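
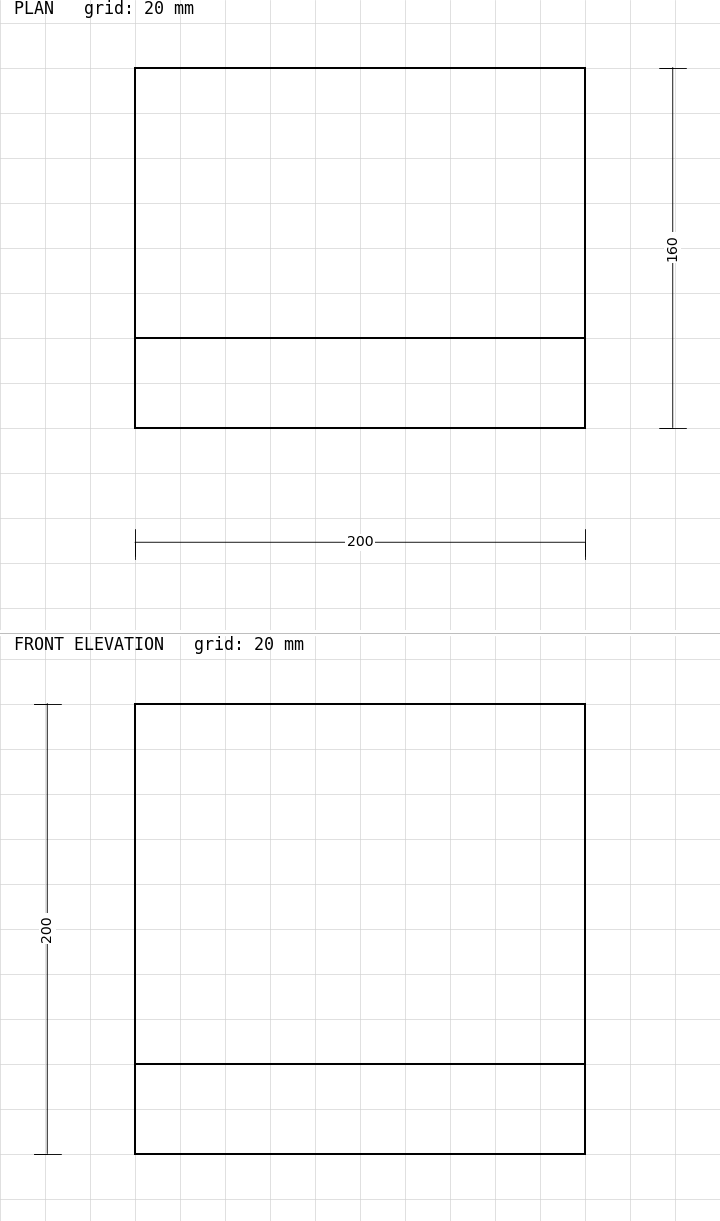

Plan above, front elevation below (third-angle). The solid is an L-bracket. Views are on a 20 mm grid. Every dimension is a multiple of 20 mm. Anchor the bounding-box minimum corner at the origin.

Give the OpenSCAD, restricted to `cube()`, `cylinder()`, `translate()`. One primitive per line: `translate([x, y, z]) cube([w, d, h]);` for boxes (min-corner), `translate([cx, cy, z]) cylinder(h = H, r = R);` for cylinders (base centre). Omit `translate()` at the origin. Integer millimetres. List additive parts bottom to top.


cube([200, 160, 40]);
translate([0, 0, 40]) cube([200, 40, 160]);


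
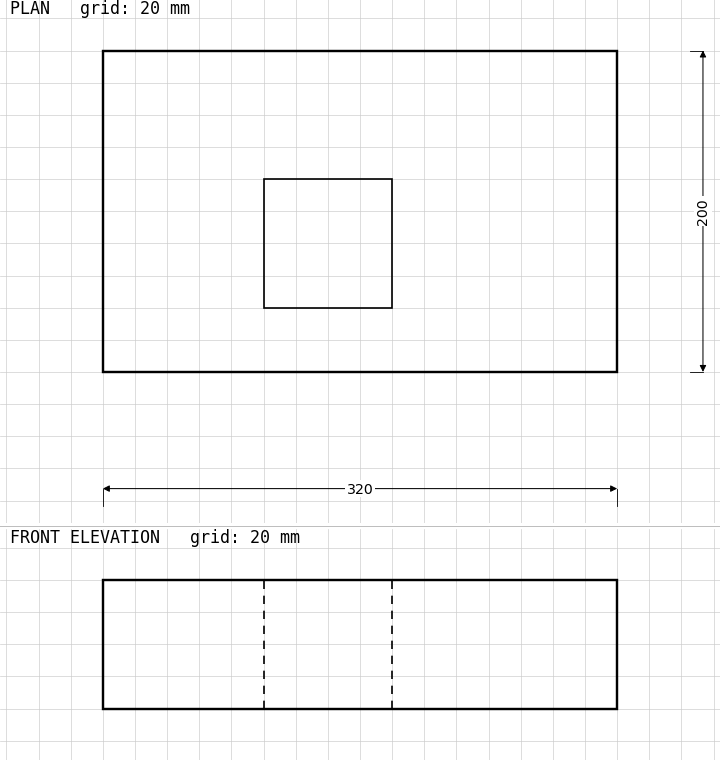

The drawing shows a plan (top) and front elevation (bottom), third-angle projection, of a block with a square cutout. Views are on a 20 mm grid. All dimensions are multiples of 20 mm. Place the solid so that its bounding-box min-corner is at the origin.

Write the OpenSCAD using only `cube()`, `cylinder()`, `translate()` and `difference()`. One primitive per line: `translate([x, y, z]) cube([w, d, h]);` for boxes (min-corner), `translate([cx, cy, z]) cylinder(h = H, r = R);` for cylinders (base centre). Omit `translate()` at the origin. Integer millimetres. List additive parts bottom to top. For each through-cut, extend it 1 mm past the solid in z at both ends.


difference() {
  cube([320, 200, 80]);
  translate([100, 40, -1]) cube([80, 80, 82]);
}


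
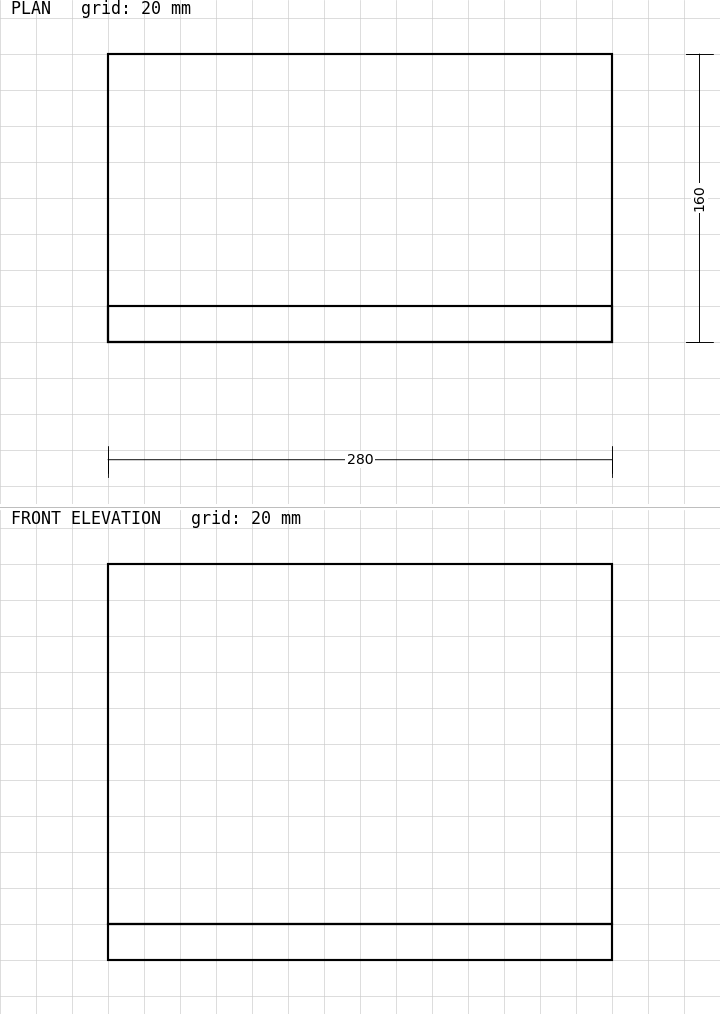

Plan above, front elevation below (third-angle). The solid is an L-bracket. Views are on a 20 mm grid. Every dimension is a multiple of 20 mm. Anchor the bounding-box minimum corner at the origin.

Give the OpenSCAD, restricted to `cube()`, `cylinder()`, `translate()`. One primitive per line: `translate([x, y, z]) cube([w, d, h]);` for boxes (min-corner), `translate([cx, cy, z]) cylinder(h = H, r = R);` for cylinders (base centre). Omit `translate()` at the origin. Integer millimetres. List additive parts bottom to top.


cube([280, 160, 20]);
translate([0, 0, 20]) cube([280, 20, 200]);


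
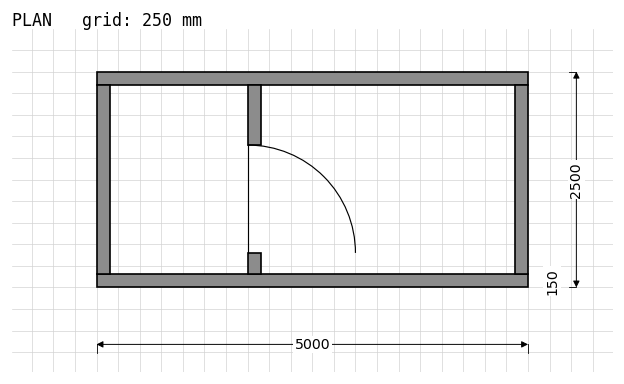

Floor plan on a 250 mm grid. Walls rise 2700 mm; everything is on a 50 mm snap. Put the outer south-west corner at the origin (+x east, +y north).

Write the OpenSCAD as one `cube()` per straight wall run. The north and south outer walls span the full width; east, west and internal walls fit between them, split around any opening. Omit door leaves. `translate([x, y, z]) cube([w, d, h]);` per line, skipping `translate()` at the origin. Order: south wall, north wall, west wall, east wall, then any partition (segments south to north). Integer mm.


cube([5000, 150, 2700]);
translate([0, 2350, 0]) cube([5000, 150, 2700]);
translate([0, 150, 0]) cube([150, 2200, 2700]);
translate([4850, 150, 0]) cube([150, 2200, 2700]);
translate([1750, 150, 0]) cube([150, 250, 2700]);
translate([1750, 1650, 0]) cube([150, 700, 2700]);


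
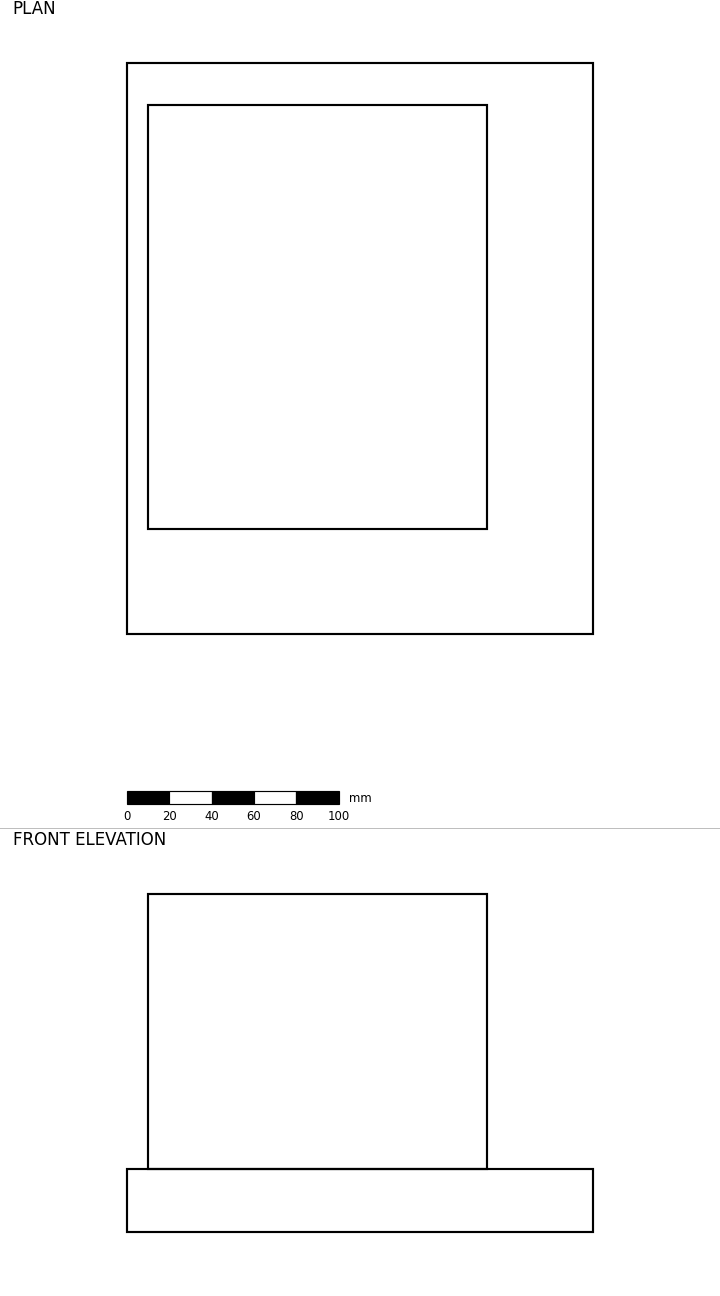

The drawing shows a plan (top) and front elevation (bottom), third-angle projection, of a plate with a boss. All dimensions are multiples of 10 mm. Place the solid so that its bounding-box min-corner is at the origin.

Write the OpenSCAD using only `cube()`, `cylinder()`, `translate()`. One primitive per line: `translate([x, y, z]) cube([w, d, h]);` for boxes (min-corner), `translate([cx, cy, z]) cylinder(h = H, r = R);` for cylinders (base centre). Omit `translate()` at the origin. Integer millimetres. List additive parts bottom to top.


cube([220, 270, 30]);
translate([10, 50, 30]) cube([160, 200, 130]);


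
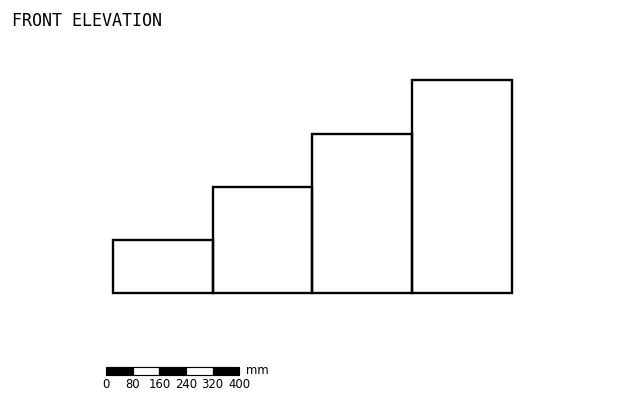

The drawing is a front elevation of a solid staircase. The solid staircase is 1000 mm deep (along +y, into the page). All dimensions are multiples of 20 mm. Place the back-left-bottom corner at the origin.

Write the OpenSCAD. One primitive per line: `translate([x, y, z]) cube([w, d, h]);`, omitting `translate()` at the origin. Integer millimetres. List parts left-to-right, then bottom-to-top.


cube([300, 1000, 160]);
translate([300, 0, 0]) cube([300, 1000, 320]);
translate([600, 0, 0]) cube([300, 1000, 480]);
translate([900, 0, 0]) cube([300, 1000, 640]);


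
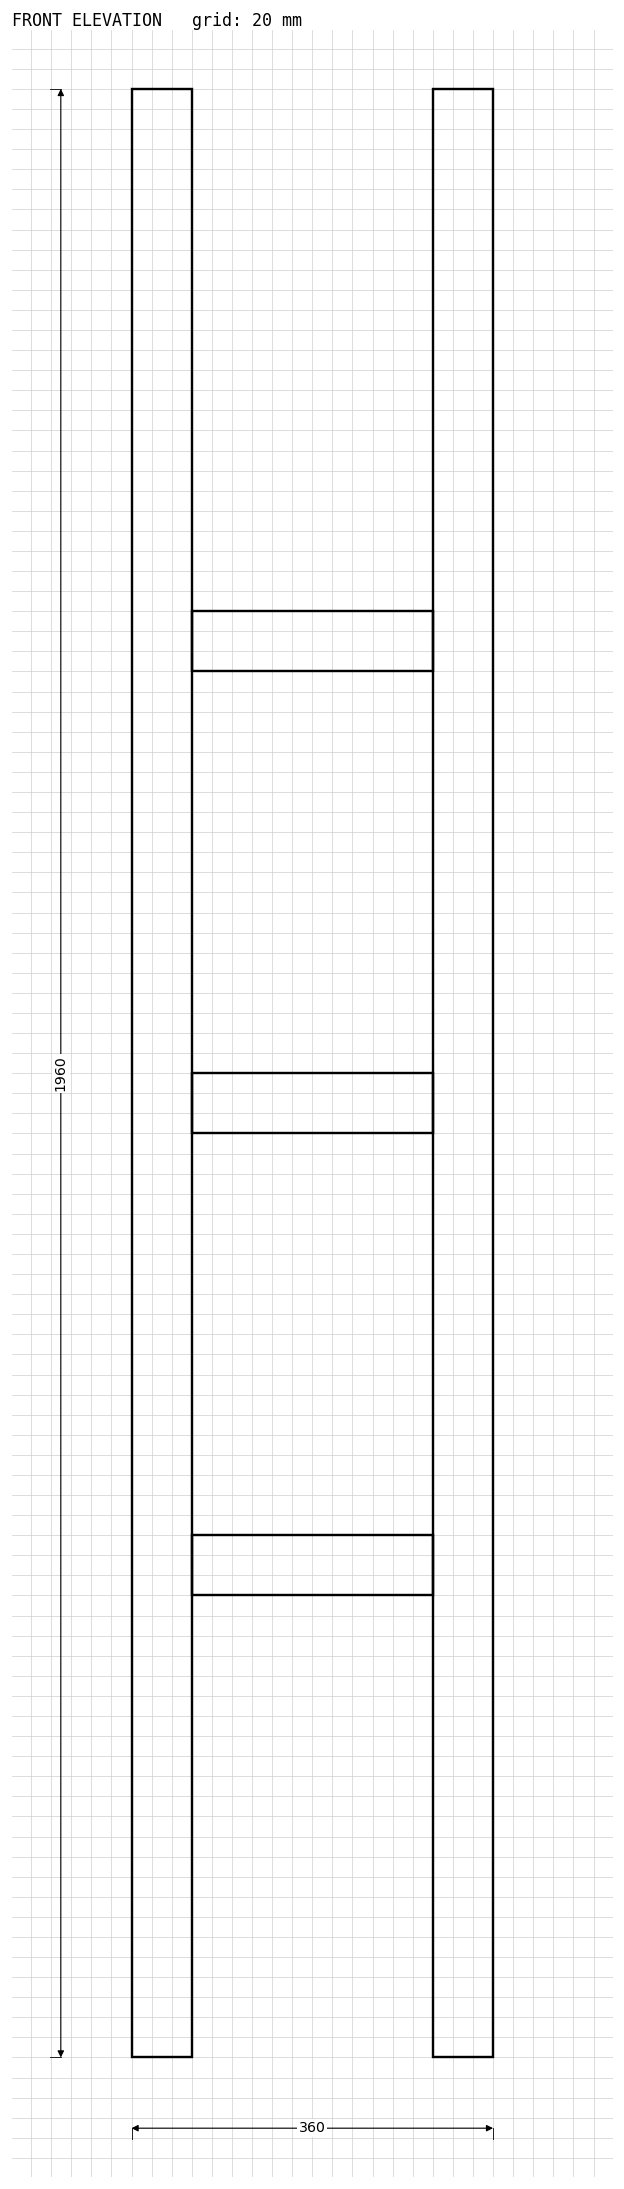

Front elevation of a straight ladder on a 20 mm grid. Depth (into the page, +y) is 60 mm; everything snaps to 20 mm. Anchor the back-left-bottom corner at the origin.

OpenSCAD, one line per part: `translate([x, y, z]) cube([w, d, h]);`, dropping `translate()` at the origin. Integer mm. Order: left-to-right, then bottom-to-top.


cube([60, 60, 1960]);
translate([60, 0, 460]) cube([240, 60, 60]);
translate([60, 0, 920]) cube([240, 60, 60]);
translate([60, 0, 1380]) cube([240, 60, 60]);
translate([300, 0, 0]) cube([60, 60, 1960]);


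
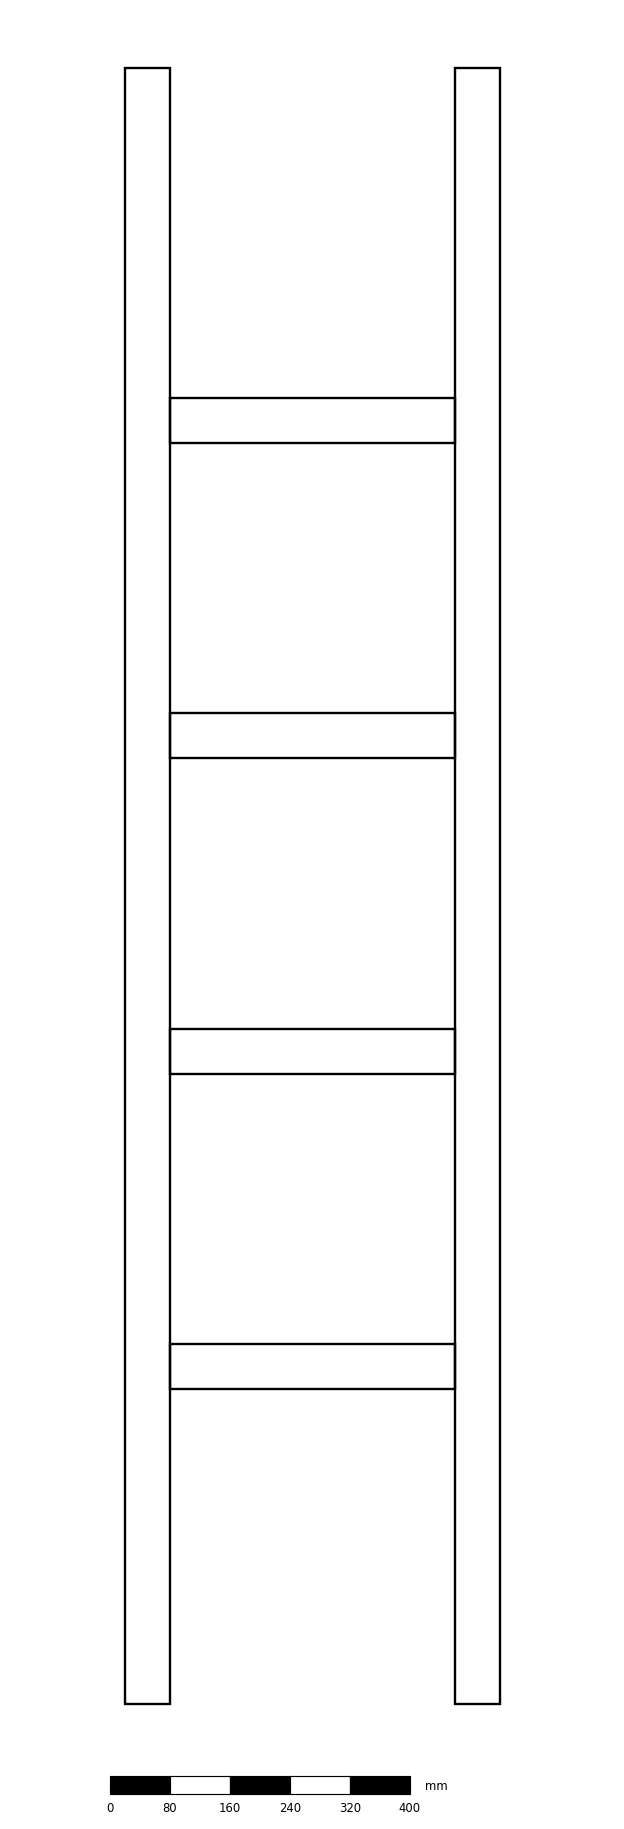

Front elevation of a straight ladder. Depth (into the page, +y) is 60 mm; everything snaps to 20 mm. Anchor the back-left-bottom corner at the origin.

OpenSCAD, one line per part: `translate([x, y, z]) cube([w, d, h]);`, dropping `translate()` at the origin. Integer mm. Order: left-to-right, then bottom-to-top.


cube([60, 60, 2180]);
translate([60, 0, 420]) cube([380, 60, 60]);
translate([60, 0, 840]) cube([380, 60, 60]);
translate([60, 0, 1260]) cube([380, 60, 60]);
translate([60, 0, 1680]) cube([380, 60, 60]);
translate([440, 0, 0]) cube([60, 60, 2180]);


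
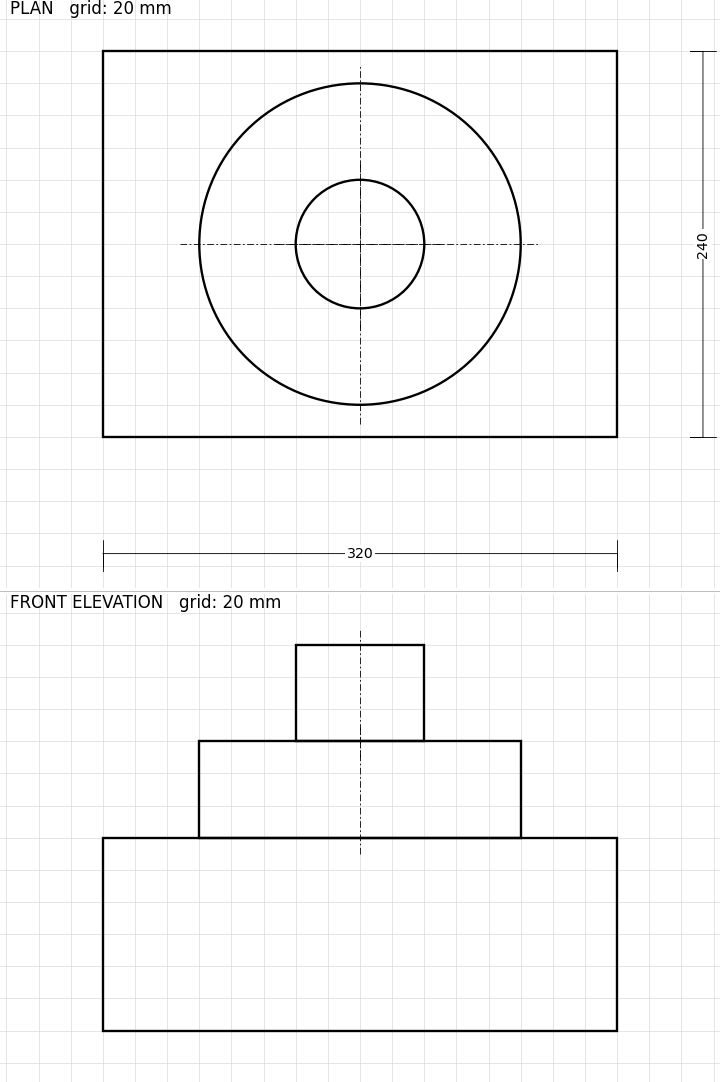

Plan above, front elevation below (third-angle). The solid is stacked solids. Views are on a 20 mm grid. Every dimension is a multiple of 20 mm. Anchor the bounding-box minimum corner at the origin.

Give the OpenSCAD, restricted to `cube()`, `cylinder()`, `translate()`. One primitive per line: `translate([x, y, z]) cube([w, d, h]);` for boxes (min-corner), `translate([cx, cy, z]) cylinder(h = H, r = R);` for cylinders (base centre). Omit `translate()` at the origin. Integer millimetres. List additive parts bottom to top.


cube([320, 240, 120]);
translate([160, 120, 120]) cylinder(h = 60, r = 100);
translate([160, 120, 180]) cylinder(h = 60, r = 40);


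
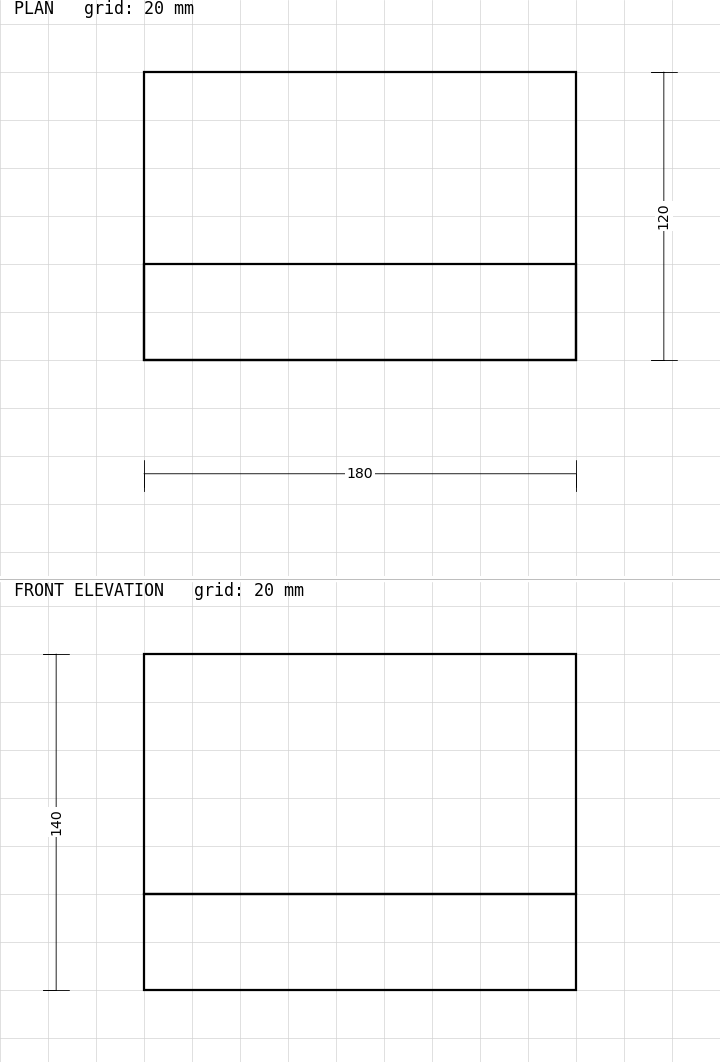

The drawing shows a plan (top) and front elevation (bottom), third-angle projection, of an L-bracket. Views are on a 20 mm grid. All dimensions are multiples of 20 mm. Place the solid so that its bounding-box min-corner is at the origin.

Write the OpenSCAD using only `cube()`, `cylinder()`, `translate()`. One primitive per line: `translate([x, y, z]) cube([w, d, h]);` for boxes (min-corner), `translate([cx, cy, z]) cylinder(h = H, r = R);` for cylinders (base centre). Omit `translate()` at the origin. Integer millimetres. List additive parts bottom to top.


cube([180, 120, 40]);
translate([0, 0, 40]) cube([180, 40, 100]);


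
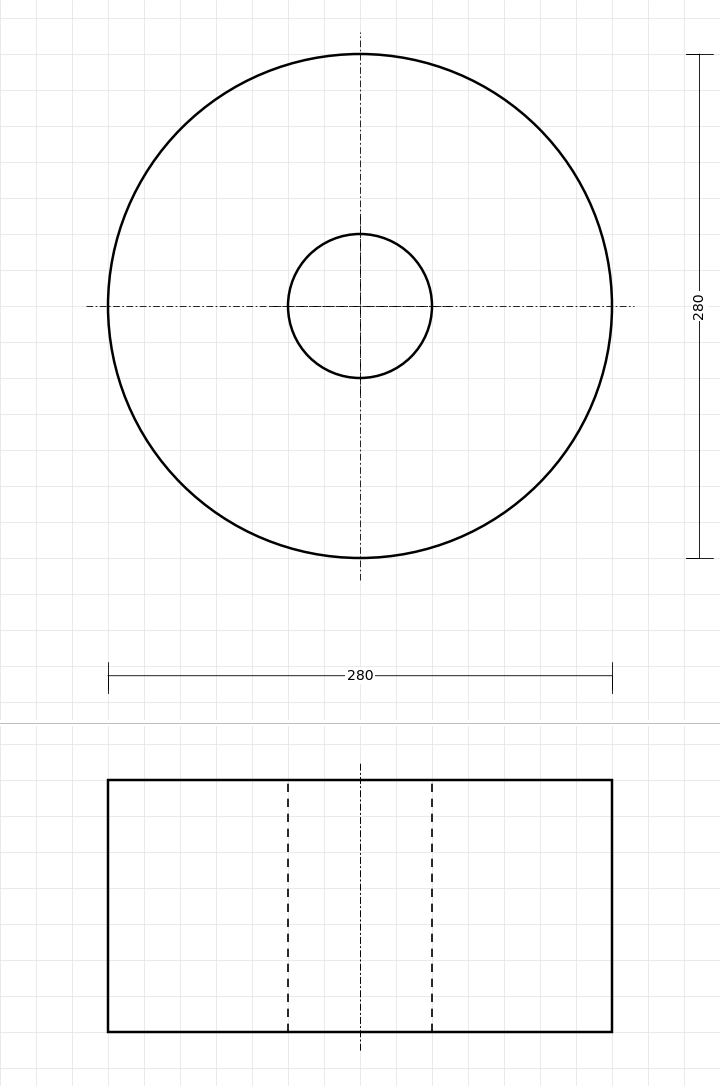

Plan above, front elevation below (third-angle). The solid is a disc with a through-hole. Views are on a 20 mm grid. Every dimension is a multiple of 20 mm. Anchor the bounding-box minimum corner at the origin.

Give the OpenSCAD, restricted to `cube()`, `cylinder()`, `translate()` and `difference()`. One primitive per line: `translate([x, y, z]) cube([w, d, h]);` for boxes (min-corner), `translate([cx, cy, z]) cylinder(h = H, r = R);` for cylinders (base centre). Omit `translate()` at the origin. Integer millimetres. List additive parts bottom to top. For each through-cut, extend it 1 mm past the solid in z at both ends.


difference() {
  translate([140, 140, 0]) cylinder(h = 140, r = 140);
  translate([140, 140, -1]) cylinder(h = 142, r = 40);
}


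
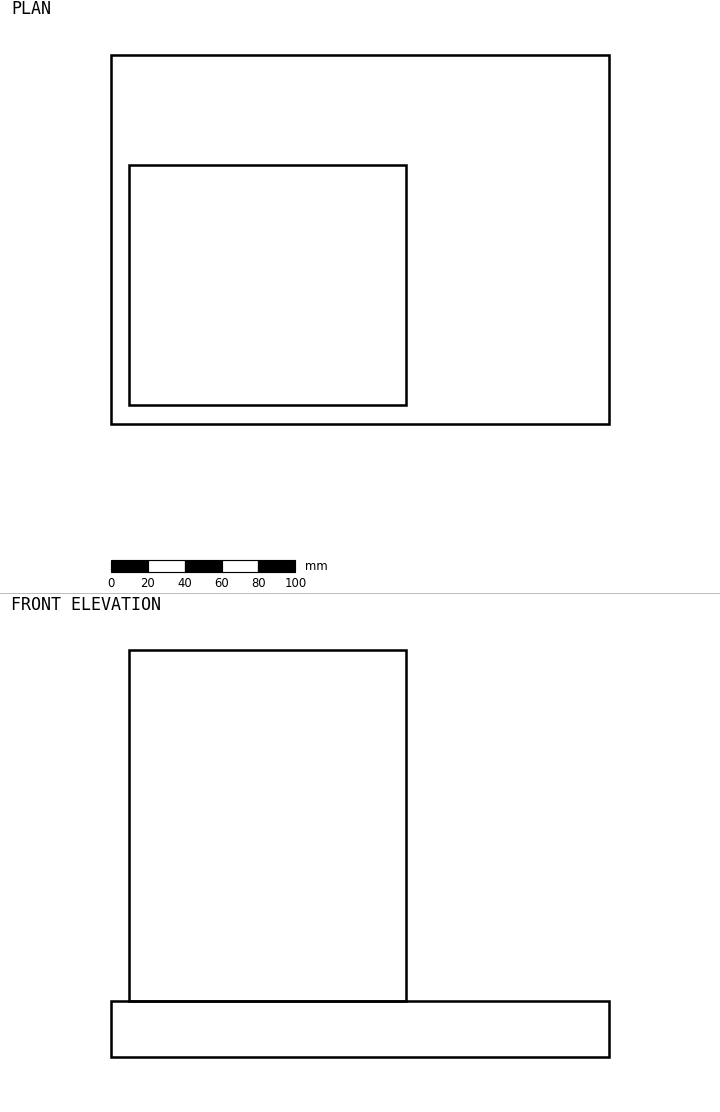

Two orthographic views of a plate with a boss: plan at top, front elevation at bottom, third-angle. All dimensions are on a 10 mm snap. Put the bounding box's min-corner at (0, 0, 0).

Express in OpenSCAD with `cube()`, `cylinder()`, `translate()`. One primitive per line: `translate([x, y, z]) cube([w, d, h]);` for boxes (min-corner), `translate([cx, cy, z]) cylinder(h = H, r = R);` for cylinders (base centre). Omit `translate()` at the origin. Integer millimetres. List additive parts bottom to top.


cube([270, 200, 30]);
translate([10, 10, 30]) cube([150, 130, 190]);


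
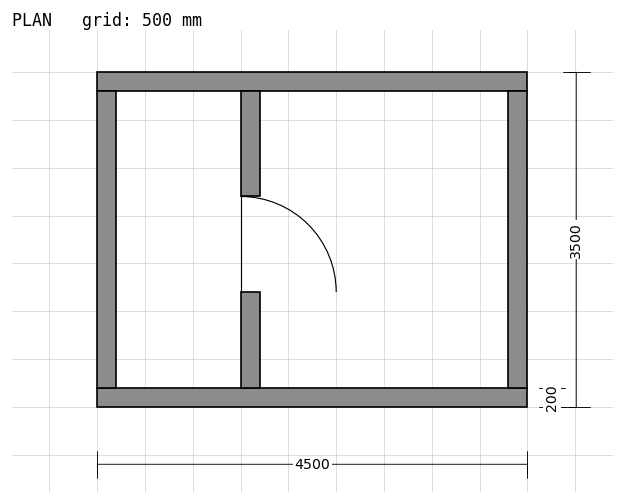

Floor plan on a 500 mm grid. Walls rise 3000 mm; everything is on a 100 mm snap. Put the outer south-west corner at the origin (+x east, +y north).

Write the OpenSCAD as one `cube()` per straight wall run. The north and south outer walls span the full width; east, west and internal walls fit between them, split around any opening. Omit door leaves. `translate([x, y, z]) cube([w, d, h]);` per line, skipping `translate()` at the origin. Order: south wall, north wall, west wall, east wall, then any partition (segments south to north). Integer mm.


cube([4500, 200, 3000]);
translate([0, 3300, 0]) cube([4500, 200, 3000]);
translate([0, 200, 0]) cube([200, 3100, 3000]);
translate([4300, 200, 0]) cube([200, 3100, 3000]);
translate([1500, 200, 0]) cube([200, 1000, 3000]);
translate([1500, 2200, 0]) cube([200, 1100, 3000]);


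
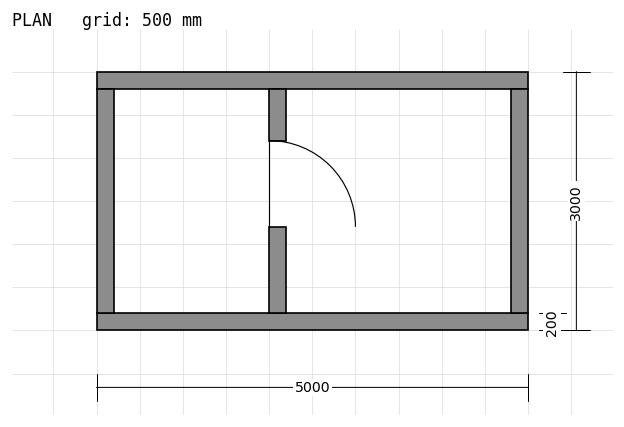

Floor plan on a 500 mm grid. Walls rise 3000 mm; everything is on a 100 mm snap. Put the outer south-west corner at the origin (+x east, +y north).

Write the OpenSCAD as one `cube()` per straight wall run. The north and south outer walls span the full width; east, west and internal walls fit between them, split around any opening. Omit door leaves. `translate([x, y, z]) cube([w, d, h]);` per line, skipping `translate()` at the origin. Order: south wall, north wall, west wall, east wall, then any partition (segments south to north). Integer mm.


cube([5000, 200, 3000]);
translate([0, 2800, 0]) cube([5000, 200, 3000]);
translate([0, 200, 0]) cube([200, 2600, 3000]);
translate([4800, 200, 0]) cube([200, 2600, 3000]);
translate([2000, 200, 0]) cube([200, 1000, 3000]);
translate([2000, 2200, 0]) cube([200, 600, 3000]);


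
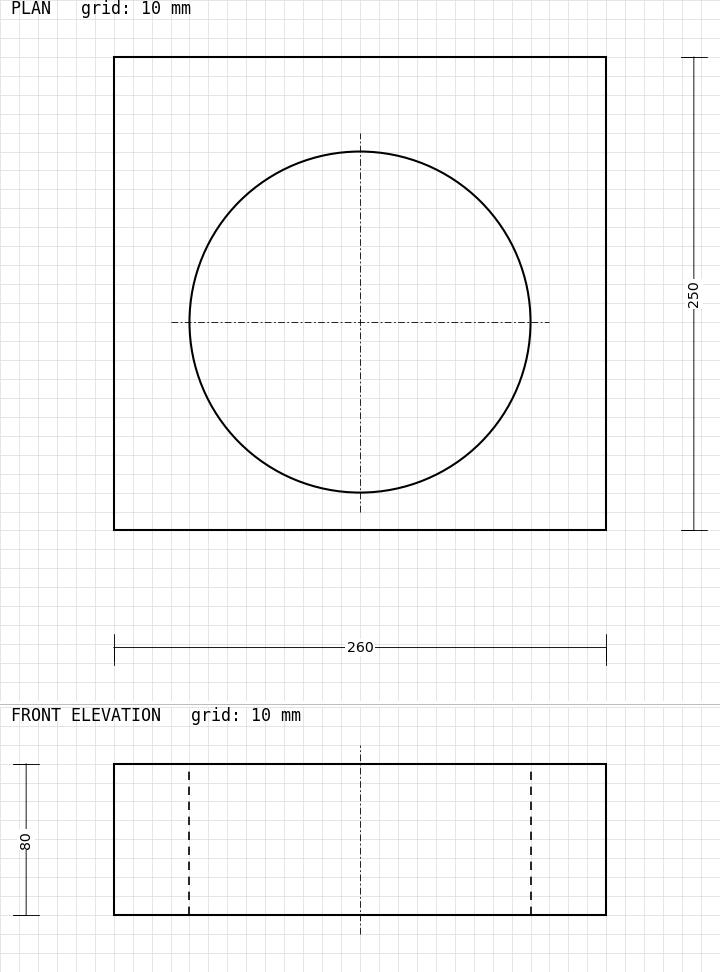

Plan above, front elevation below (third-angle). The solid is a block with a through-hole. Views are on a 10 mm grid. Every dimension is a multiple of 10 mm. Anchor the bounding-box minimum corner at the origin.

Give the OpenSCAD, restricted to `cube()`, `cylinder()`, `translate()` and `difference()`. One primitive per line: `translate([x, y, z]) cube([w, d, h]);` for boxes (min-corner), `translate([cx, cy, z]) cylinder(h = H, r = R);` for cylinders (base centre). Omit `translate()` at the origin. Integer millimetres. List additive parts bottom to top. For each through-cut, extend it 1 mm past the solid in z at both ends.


difference() {
  cube([260, 250, 80]);
  translate([130, 110, -1]) cylinder(h = 82, r = 90);
}


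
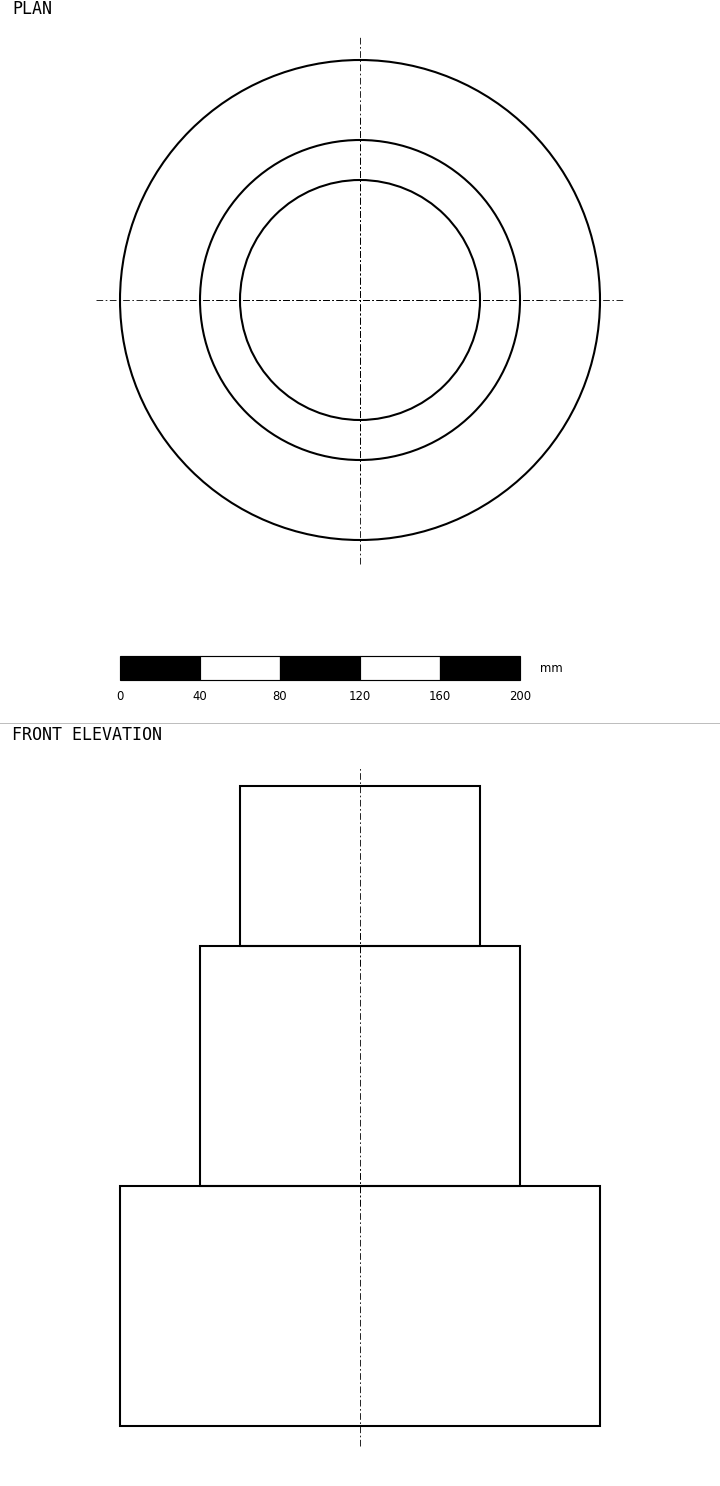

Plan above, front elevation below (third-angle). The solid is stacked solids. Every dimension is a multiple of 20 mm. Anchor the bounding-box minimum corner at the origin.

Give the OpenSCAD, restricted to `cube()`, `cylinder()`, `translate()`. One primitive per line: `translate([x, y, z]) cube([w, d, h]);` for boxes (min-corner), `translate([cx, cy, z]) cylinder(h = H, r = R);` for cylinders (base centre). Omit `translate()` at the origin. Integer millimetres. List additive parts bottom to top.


translate([120, 120, 0]) cylinder(h = 120, r = 120);
translate([120, 120, 120]) cylinder(h = 120, r = 80);
translate([120, 120, 240]) cylinder(h = 80, r = 60);


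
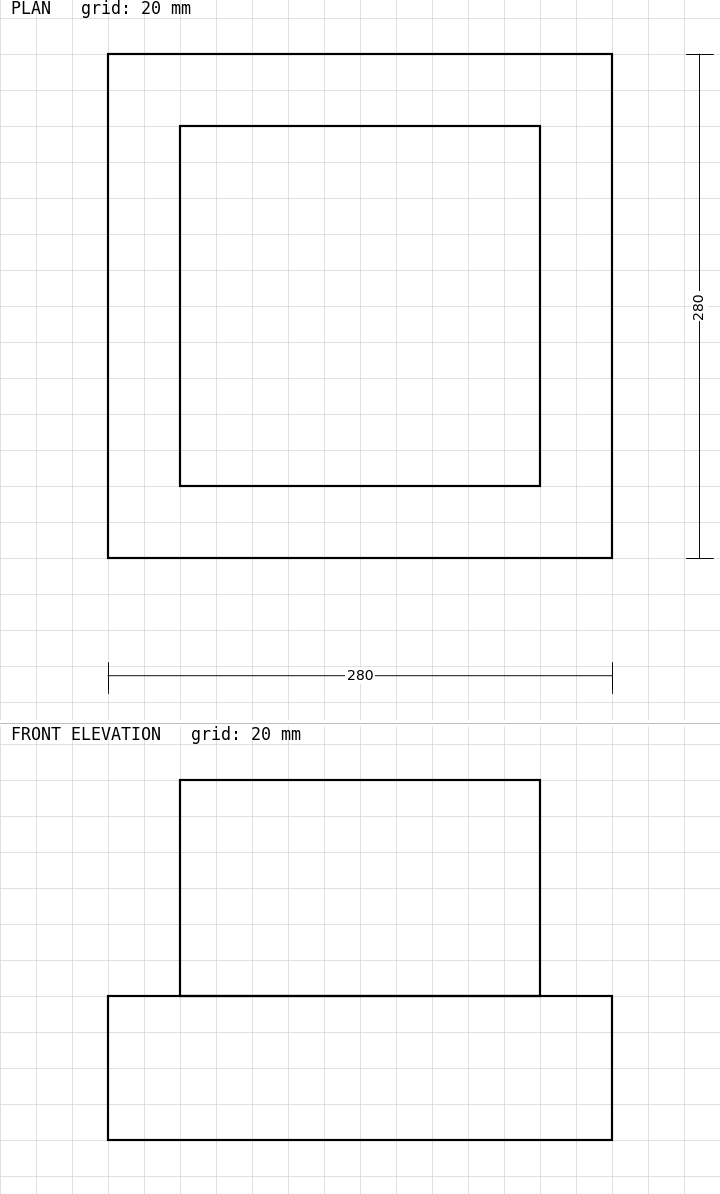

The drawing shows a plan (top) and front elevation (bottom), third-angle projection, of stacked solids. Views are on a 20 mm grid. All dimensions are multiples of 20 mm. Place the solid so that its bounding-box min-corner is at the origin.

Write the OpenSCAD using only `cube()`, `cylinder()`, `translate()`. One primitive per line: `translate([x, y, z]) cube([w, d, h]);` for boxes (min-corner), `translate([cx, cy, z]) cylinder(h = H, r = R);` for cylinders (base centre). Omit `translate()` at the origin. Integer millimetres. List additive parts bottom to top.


cube([280, 280, 80]);
translate([40, 40, 80]) cube([200, 200, 120]);


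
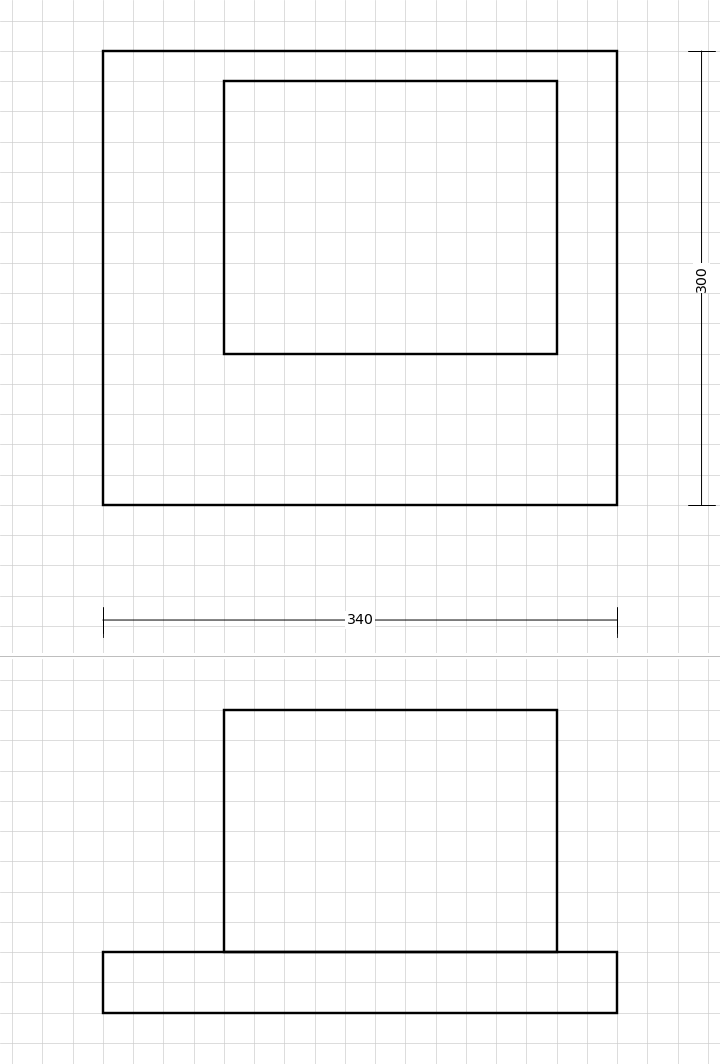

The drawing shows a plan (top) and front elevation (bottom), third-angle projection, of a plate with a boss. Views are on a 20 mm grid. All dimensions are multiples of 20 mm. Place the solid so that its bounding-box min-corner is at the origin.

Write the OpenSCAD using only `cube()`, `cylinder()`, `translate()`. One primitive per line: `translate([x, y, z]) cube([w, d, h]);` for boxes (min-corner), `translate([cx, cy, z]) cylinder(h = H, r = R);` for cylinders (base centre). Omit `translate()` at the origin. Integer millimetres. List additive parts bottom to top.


cube([340, 300, 40]);
translate([80, 100, 40]) cube([220, 180, 160]);


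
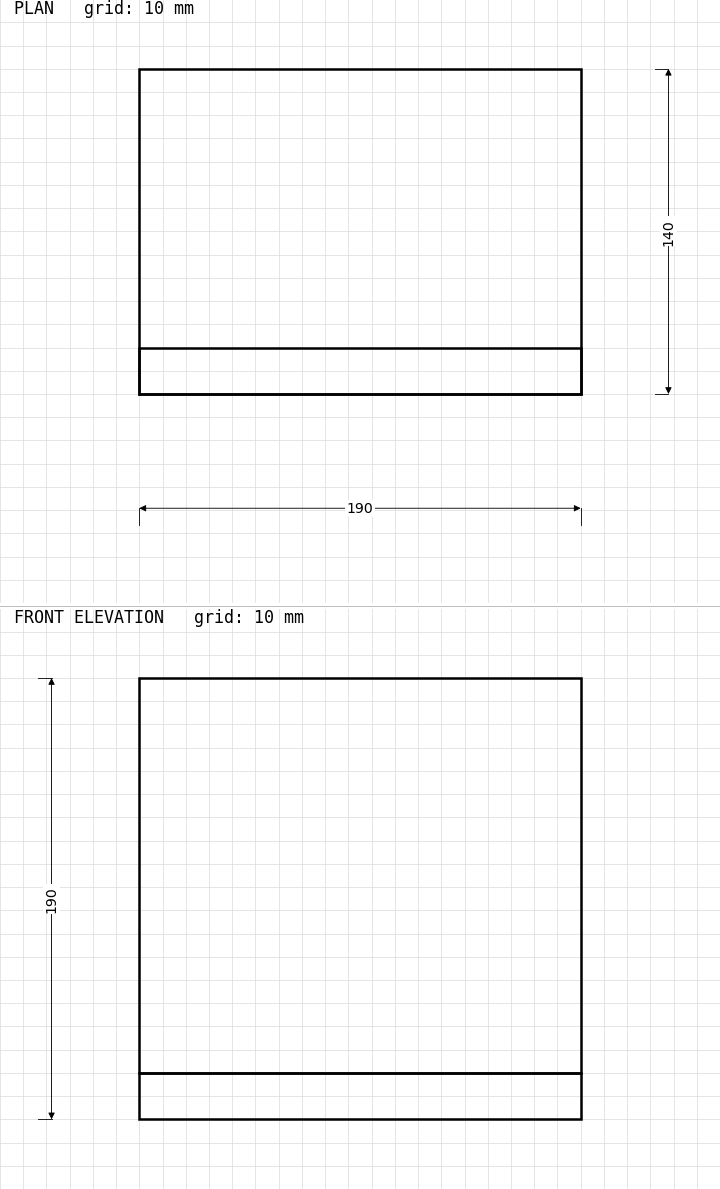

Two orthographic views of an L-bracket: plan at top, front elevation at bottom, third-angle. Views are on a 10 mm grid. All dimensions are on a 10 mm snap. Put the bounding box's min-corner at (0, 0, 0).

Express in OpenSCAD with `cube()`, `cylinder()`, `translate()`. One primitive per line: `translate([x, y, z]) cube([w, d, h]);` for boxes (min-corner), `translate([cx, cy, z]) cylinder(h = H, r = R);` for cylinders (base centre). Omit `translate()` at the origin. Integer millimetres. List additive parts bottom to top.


cube([190, 140, 20]);
translate([0, 0, 20]) cube([190, 20, 170]);


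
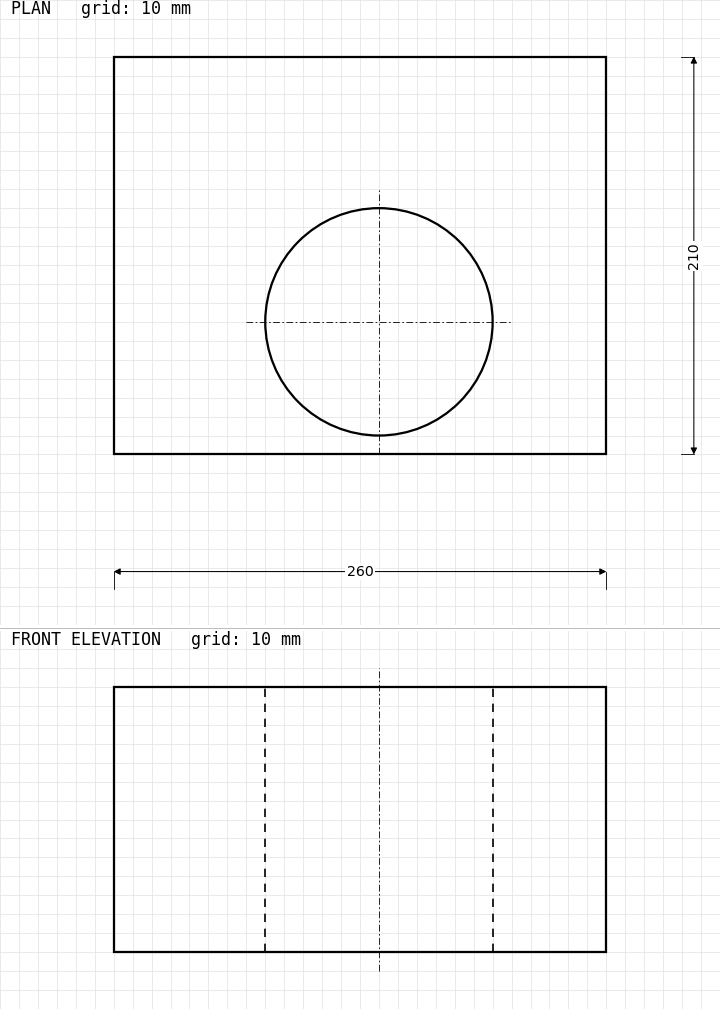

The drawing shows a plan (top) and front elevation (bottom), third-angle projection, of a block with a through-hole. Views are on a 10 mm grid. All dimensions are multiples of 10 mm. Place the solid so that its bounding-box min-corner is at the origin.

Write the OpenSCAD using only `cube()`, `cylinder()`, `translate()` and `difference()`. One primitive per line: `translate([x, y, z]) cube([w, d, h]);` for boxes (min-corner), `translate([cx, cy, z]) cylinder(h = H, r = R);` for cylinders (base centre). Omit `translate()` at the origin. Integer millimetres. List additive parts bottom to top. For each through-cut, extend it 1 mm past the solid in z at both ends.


difference() {
  cube([260, 210, 140]);
  translate([140, 70, -1]) cylinder(h = 142, r = 60);
}


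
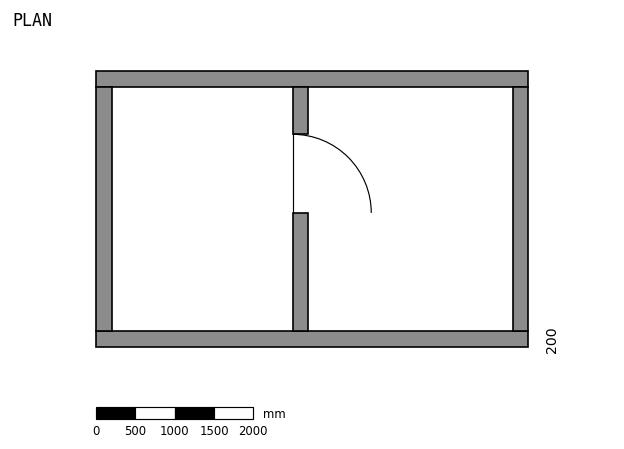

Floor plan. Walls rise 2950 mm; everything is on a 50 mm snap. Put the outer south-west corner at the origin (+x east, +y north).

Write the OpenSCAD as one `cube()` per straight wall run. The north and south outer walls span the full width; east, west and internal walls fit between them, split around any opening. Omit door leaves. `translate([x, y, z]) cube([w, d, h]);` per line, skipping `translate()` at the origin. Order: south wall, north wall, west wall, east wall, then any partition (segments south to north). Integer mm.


cube([5500, 200, 2950]);
translate([0, 3300, 0]) cube([5500, 200, 2950]);
translate([0, 200, 0]) cube([200, 3100, 2950]);
translate([5300, 200, 0]) cube([200, 3100, 2950]);
translate([2500, 200, 0]) cube([200, 1500, 2950]);
translate([2500, 2700, 0]) cube([200, 600, 2950]);


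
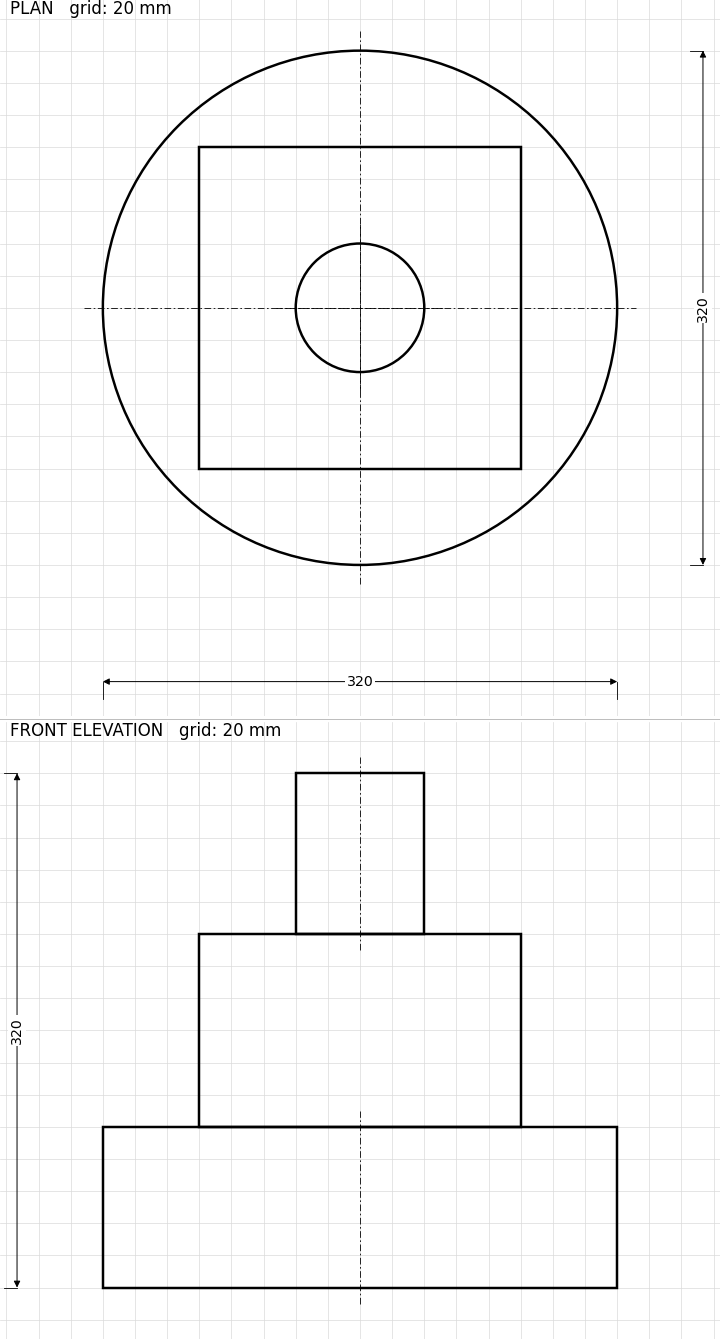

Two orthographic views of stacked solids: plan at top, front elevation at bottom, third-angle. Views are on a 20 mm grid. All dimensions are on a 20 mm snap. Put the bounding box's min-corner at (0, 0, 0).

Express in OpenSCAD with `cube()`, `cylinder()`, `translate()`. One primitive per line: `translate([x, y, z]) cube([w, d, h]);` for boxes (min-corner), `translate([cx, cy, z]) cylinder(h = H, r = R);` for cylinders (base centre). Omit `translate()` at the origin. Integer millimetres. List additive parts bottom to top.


translate([160, 160, 0]) cylinder(h = 100, r = 160);
translate([60, 60, 100]) cube([200, 200, 120]);
translate([160, 160, 220]) cylinder(h = 100, r = 40);


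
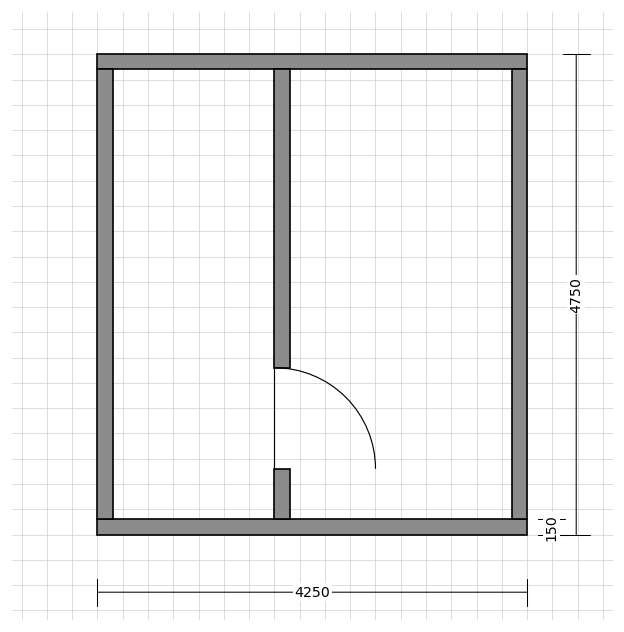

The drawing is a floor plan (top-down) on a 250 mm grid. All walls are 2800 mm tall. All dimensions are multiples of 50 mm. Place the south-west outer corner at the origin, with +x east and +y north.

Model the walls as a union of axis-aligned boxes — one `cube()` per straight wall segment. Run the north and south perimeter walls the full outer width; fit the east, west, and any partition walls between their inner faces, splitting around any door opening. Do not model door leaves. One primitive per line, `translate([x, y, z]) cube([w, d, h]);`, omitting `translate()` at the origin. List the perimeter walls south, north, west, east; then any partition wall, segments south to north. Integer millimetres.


cube([4250, 150, 2800]);
translate([0, 4600, 0]) cube([4250, 150, 2800]);
translate([0, 150, 0]) cube([150, 4450, 2800]);
translate([4100, 150, 0]) cube([150, 4450, 2800]);
translate([1750, 150, 0]) cube([150, 500, 2800]);
translate([1750, 1650, 0]) cube([150, 2950, 2800]);


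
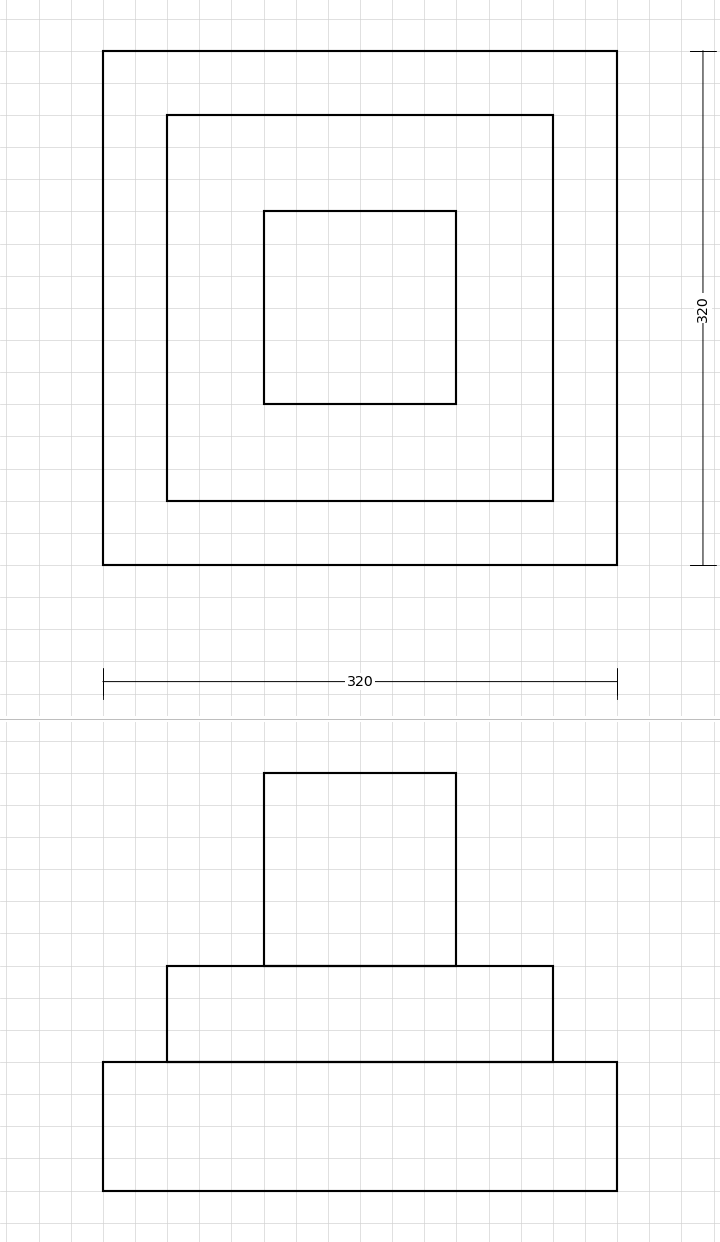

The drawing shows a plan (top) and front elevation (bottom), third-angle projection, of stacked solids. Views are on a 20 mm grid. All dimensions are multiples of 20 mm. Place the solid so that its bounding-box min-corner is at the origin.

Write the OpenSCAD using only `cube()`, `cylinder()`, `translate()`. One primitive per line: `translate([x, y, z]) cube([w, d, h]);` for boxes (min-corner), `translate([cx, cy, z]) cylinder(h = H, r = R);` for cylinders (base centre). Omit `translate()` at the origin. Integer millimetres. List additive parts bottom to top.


cube([320, 320, 80]);
translate([40, 40, 80]) cube([240, 240, 60]);
translate([100, 100, 140]) cube([120, 120, 120]);


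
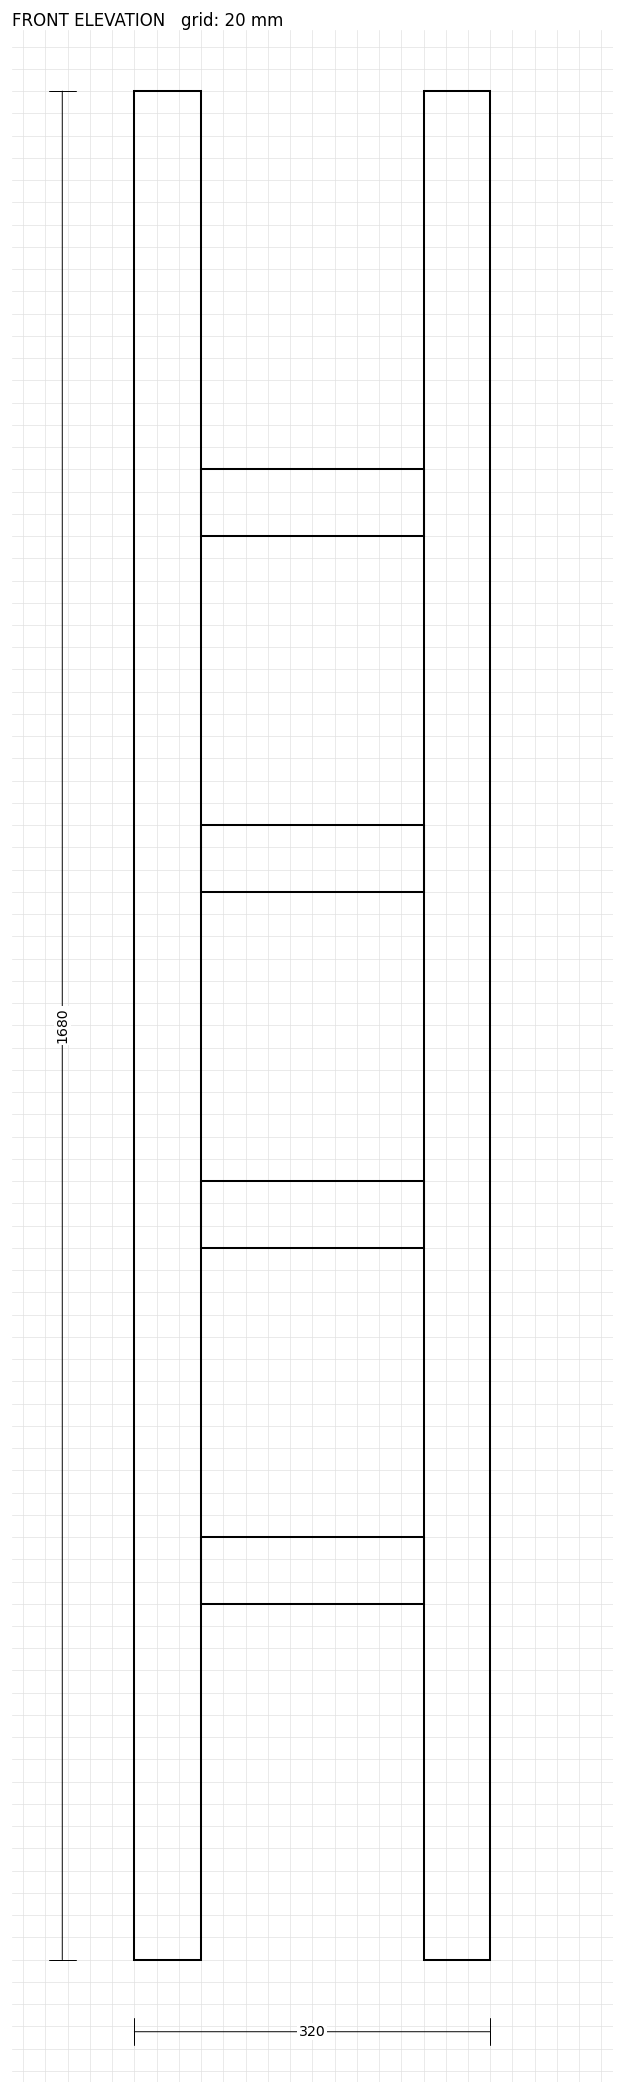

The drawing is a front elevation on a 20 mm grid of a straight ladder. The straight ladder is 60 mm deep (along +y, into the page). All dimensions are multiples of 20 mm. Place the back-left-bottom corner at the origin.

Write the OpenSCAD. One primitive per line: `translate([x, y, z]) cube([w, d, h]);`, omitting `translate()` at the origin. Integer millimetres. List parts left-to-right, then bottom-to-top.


cube([60, 60, 1680]);
translate([60, 0, 320]) cube([200, 60, 60]);
translate([60, 0, 640]) cube([200, 60, 60]);
translate([60, 0, 960]) cube([200, 60, 60]);
translate([60, 0, 1280]) cube([200, 60, 60]);
translate([260, 0, 0]) cube([60, 60, 1680]);


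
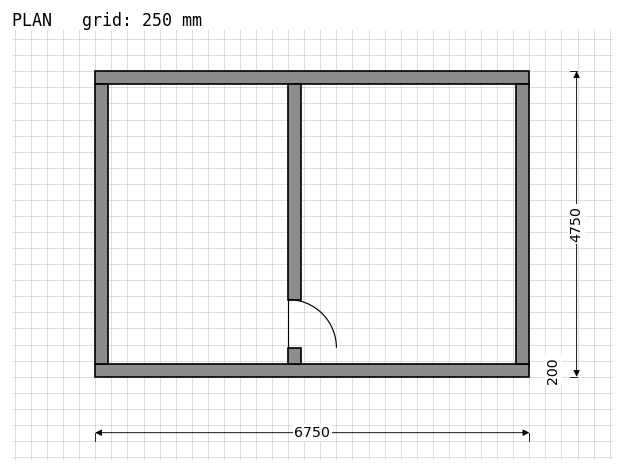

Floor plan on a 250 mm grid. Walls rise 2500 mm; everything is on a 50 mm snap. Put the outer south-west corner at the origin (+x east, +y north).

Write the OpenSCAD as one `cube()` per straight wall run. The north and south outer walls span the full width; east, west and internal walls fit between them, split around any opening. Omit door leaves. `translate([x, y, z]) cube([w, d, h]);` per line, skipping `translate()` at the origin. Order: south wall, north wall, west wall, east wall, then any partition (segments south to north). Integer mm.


cube([6750, 200, 2500]);
translate([0, 4550, 0]) cube([6750, 200, 2500]);
translate([0, 200, 0]) cube([200, 4350, 2500]);
translate([6550, 200, 0]) cube([200, 4350, 2500]);
translate([3000, 200, 0]) cube([200, 250, 2500]);
translate([3000, 1200, 0]) cube([200, 3350, 2500]);


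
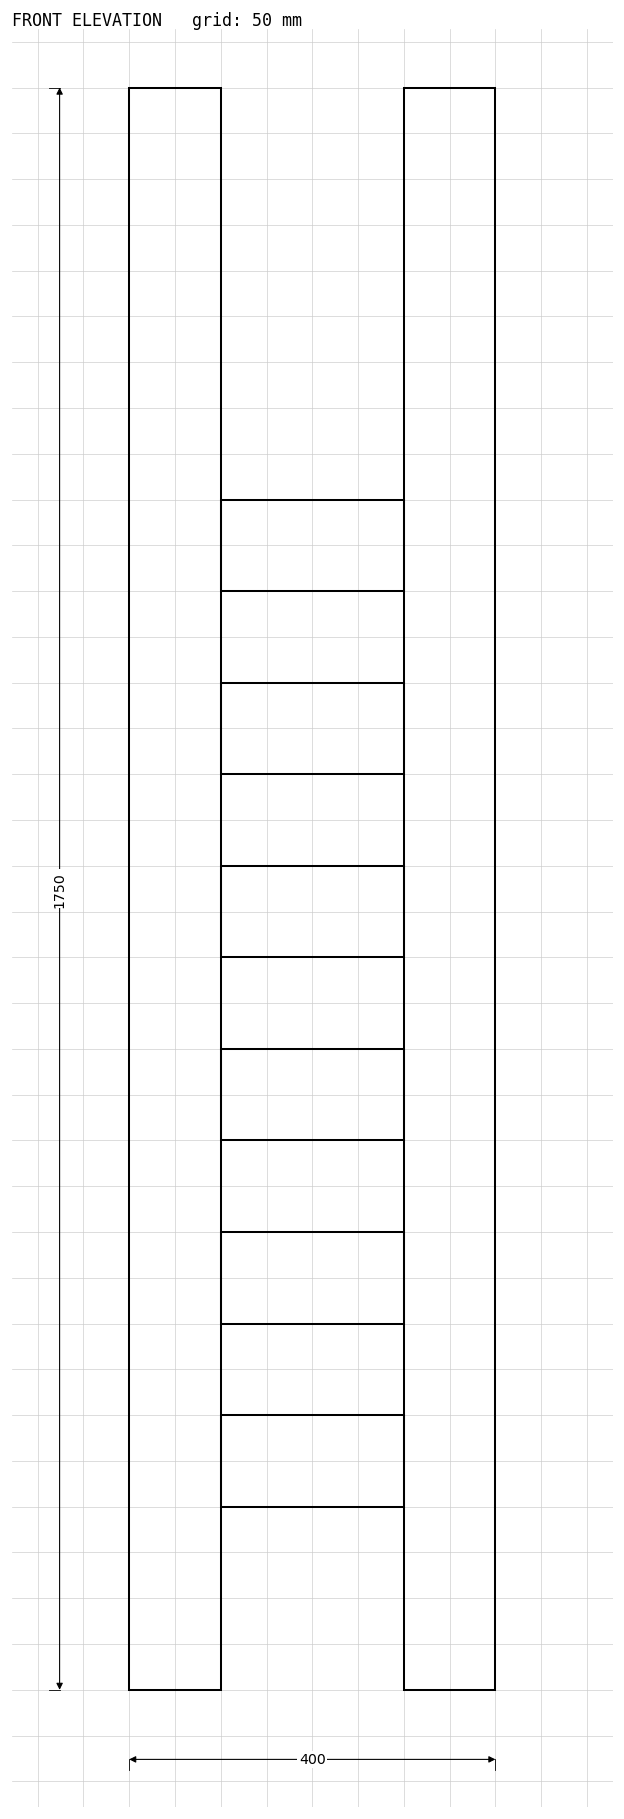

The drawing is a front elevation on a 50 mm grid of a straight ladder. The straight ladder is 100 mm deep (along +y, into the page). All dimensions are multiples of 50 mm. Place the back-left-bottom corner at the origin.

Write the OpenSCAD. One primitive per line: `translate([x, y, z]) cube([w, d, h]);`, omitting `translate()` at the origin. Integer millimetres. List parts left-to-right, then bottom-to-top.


cube([100, 100, 1750]);
translate([100, 0, 200]) cube([200, 100, 100]);
translate([100, 0, 400]) cube([200, 100, 100]);
translate([100, 0, 600]) cube([200, 100, 100]);
translate([100, 0, 800]) cube([200, 100, 100]);
translate([100, 0, 1000]) cube([200, 100, 100]);
translate([100, 0, 1200]) cube([200, 100, 100]);
translate([300, 0, 0]) cube([100, 100, 1750]);


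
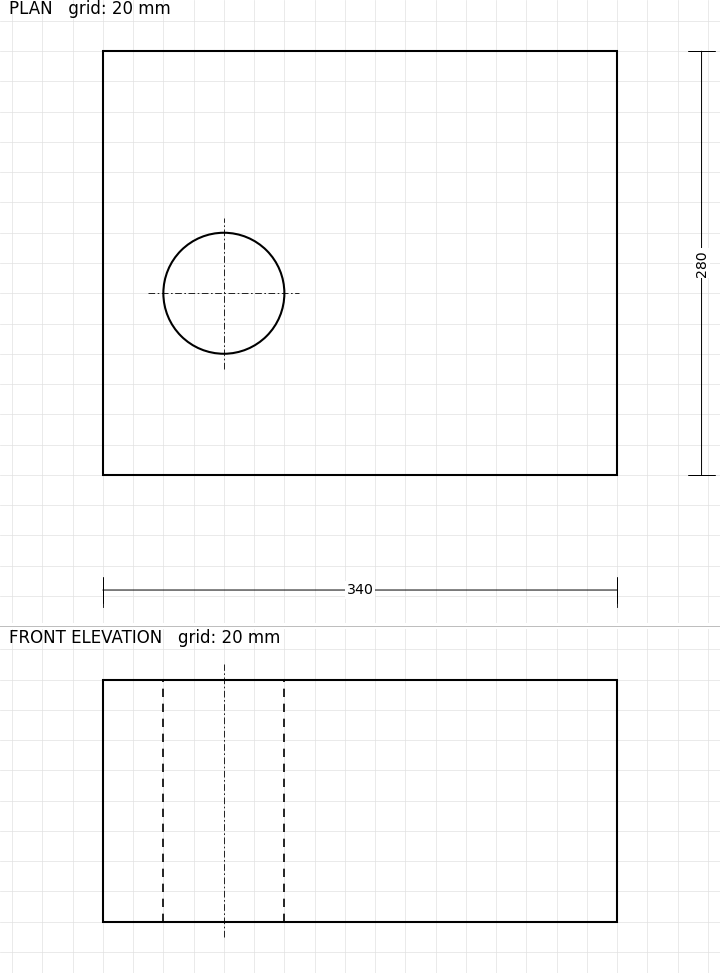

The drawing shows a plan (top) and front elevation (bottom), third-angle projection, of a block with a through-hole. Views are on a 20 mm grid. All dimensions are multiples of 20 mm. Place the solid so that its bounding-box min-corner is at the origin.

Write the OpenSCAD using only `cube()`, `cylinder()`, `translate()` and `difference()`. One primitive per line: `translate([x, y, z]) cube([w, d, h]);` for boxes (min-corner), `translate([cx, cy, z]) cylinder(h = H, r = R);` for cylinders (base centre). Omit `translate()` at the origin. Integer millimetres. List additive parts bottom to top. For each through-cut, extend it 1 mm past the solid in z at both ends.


difference() {
  cube([340, 280, 160]);
  translate([80, 120, -1]) cylinder(h = 162, r = 40);
}


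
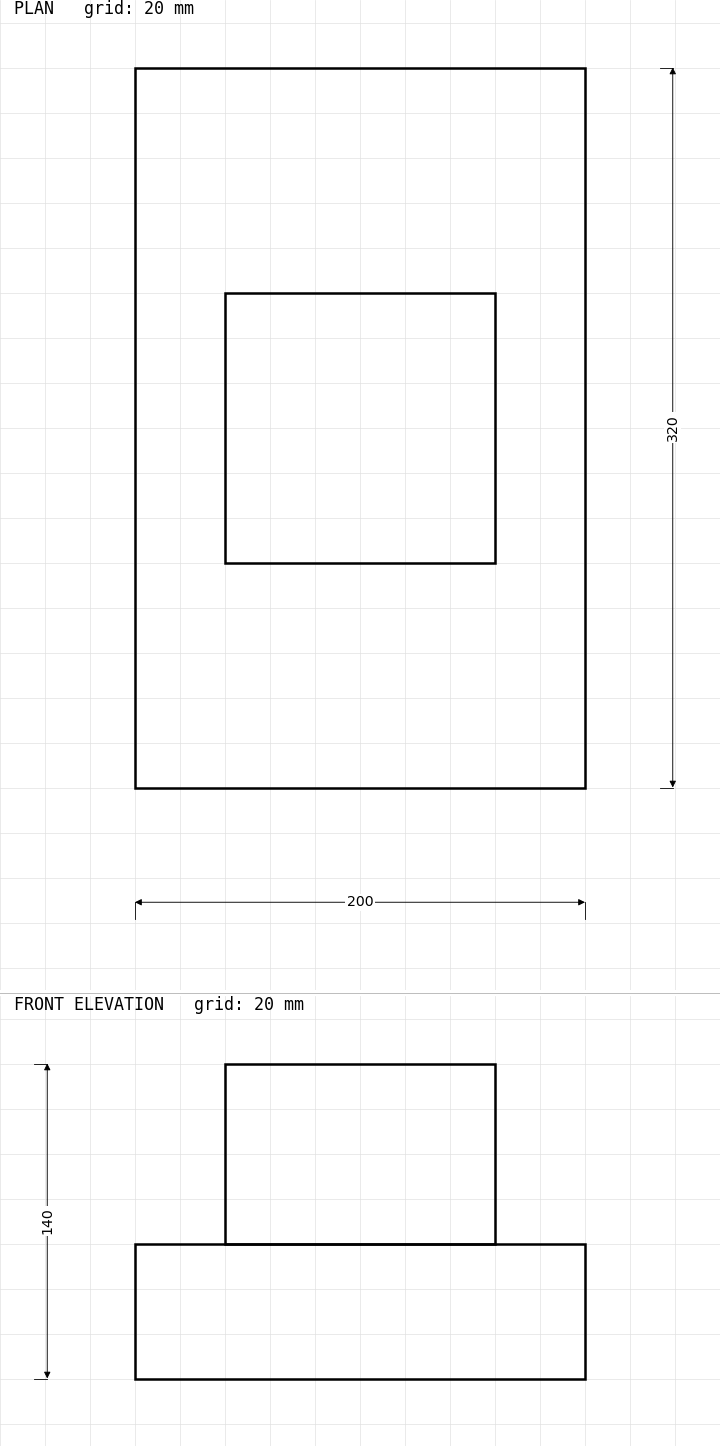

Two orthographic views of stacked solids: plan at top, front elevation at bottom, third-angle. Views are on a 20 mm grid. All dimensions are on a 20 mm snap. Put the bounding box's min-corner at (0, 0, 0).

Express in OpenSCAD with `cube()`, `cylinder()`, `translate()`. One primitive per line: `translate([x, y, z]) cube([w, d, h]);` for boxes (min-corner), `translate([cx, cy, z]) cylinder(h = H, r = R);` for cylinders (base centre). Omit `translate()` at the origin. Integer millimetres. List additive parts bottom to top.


cube([200, 320, 60]);
translate([40, 100, 60]) cube([120, 120, 80]);


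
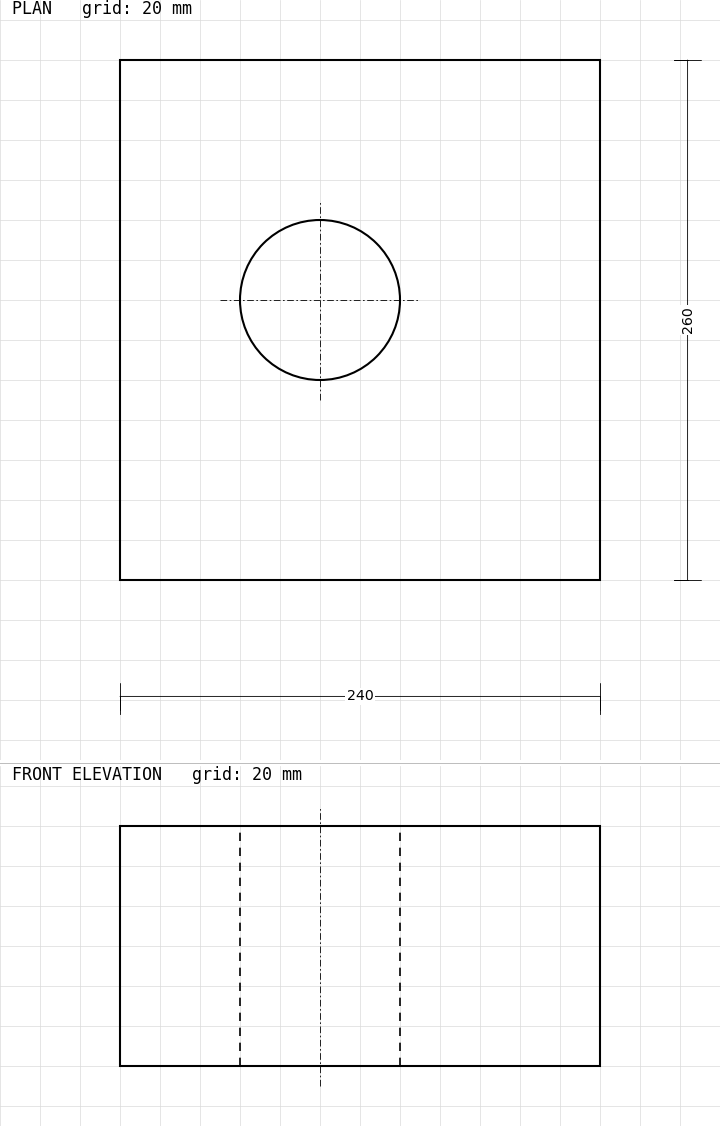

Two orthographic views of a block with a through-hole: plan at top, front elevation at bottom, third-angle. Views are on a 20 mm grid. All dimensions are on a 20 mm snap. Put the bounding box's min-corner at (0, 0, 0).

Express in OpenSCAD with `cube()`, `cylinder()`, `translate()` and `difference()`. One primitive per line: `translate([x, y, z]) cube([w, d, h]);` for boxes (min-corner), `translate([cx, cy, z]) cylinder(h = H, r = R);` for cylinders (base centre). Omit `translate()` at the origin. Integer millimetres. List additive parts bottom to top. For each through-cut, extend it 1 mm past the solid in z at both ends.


difference() {
  cube([240, 260, 120]);
  translate([100, 140, -1]) cylinder(h = 122, r = 40);
}


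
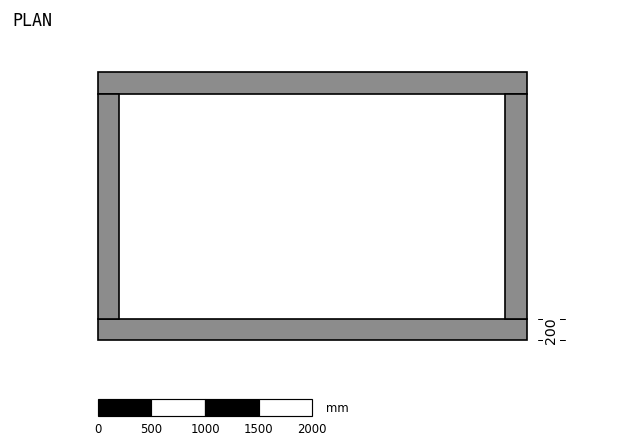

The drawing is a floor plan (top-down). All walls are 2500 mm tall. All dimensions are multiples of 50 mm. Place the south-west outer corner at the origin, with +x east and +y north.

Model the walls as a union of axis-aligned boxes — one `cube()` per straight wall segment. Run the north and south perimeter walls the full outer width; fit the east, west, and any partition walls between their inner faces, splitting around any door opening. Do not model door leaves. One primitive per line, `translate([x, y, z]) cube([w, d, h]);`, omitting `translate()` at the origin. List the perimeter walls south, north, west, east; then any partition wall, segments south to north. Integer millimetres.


cube([4000, 200, 2500]);
translate([0, 2300, 0]) cube([4000, 200, 2500]);
translate([0, 200, 0]) cube([200, 2100, 2500]);
translate([3800, 200, 0]) cube([200, 2100, 2500]);


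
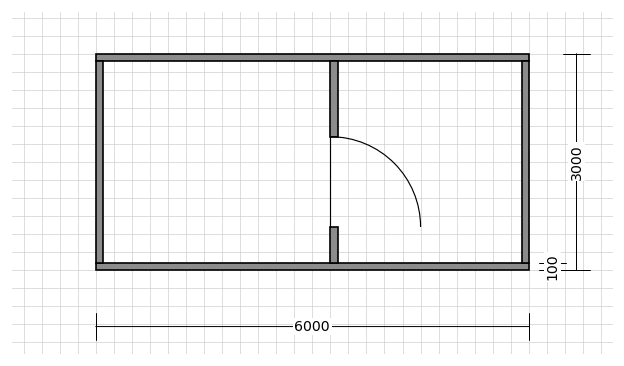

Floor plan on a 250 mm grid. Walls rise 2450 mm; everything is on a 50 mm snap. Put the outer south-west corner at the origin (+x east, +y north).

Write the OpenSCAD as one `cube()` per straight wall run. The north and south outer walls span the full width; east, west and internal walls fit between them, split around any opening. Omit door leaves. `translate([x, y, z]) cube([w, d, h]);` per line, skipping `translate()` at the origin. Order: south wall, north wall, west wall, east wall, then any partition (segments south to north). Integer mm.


cube([6000, 100, 2450]);
translate([0, 2900, 0]) cube([6000, 100, 2450]);
translate([0, 100, 0]) cube([100, 2800, 2450]);
translate([5900, 100, 0]) cube([100, 2800, 2450]);
translate([3250, 100, 0]) cube([100, 500, 2450]);
translate([3250, 1850, 0]) cube([100, 1050, 2450]);
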